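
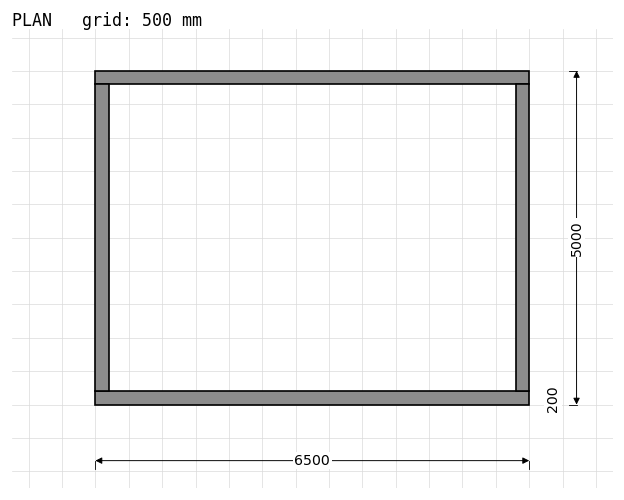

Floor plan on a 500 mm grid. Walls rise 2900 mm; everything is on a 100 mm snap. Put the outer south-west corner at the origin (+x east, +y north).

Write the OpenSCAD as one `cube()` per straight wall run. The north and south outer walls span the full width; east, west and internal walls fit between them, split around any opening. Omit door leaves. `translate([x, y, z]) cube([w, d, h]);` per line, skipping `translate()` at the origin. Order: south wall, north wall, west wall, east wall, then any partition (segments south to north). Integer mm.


cube([6500, 200, 2900]);
translate([0, 4800, 0]) cube([6500, 200, 2900]);
translate([0, 200, 0]) cube([200, 4600, 2900]);
translate([6300, 200, 0]) cube([200, 4600, 2900]);


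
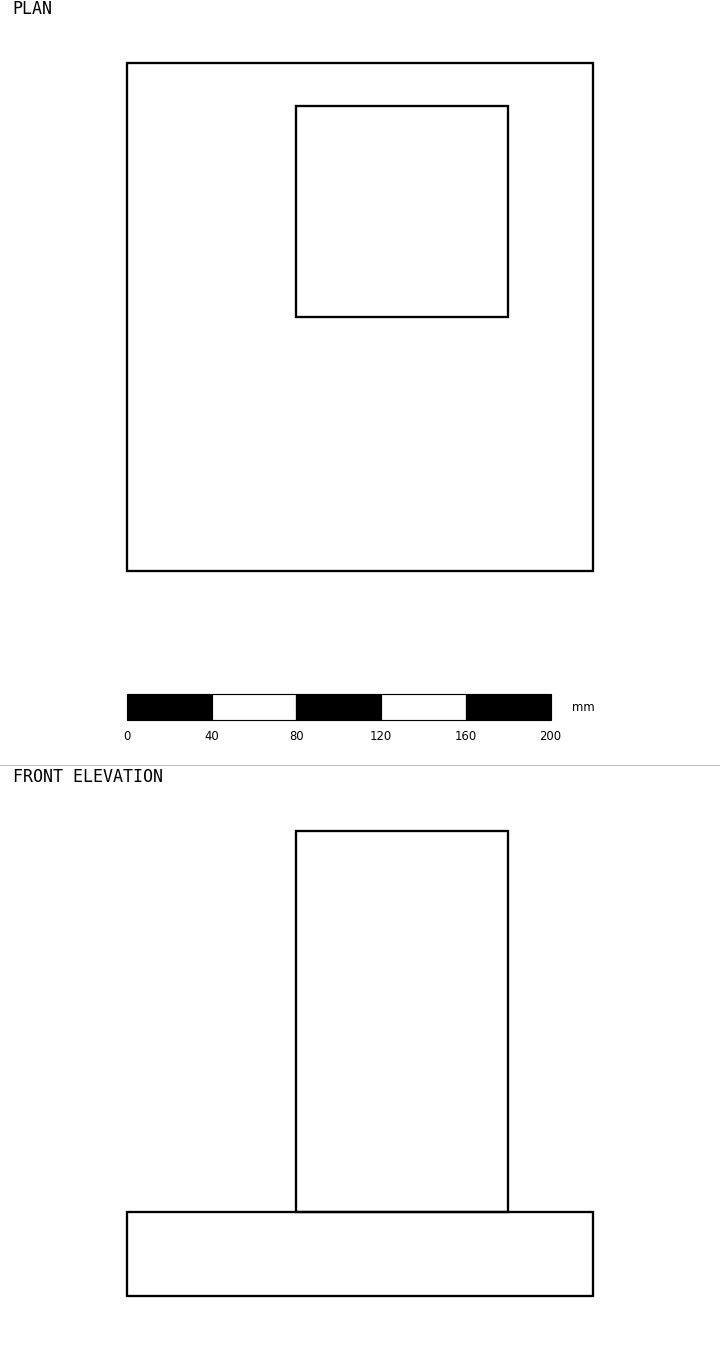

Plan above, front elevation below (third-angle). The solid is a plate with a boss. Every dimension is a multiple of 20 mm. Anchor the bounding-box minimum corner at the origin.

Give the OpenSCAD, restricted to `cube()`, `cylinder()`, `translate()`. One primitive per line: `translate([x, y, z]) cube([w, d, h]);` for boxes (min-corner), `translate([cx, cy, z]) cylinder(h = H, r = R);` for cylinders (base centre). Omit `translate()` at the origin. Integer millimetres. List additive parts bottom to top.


cube([220, 240, 40]);
translate([80, 120, 40]) cube([100, 100, 180]);


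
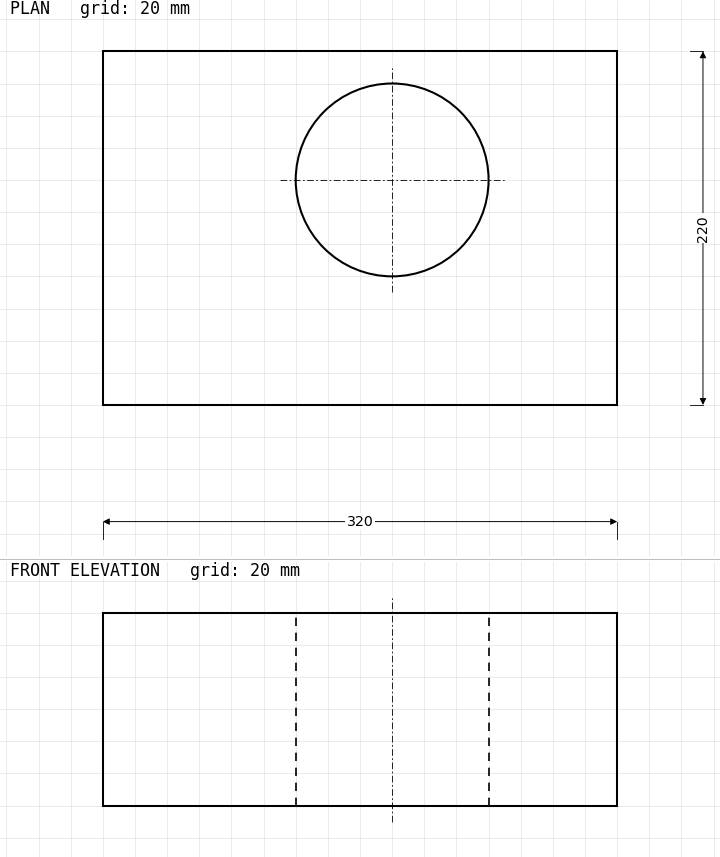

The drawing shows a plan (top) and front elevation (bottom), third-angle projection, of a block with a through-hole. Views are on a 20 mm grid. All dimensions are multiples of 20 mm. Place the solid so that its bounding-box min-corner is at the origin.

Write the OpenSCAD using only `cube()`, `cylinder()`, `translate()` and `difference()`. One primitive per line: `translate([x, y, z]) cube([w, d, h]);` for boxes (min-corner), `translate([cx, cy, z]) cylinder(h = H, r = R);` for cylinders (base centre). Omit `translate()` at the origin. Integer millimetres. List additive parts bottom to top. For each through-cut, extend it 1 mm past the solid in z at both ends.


difference() {
  cube([320, 220, 120]);
  translate([180, 140, -1]) cylinder(h = 122, r = 60);
}


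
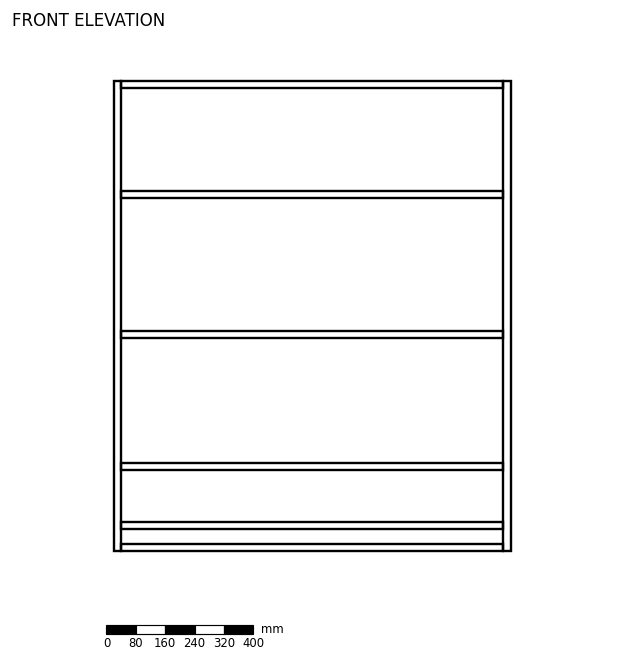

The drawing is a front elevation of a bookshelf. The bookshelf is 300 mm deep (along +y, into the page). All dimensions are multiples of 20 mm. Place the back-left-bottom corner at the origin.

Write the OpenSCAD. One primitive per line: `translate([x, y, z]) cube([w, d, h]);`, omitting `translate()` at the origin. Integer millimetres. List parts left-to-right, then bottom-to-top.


cube([20, 300, 1280]);
translate([20, 0, 0]) cube([1040, 300, 20]);
translate([20, 0, 60]) cube([1040, 300, 20]);
translate([20, 0, 220]) cube([1040, 300, 20]);
translate([20, 0, 580]) cube([1040, 300, 20]);
translate([20, 0, 960]) cube([1040, 300, 20]);
translate([20, 0, 1260]) cube([1040, 300, 20]);
translate([1060, 0, 0]) cube([20, 300, 1280]);


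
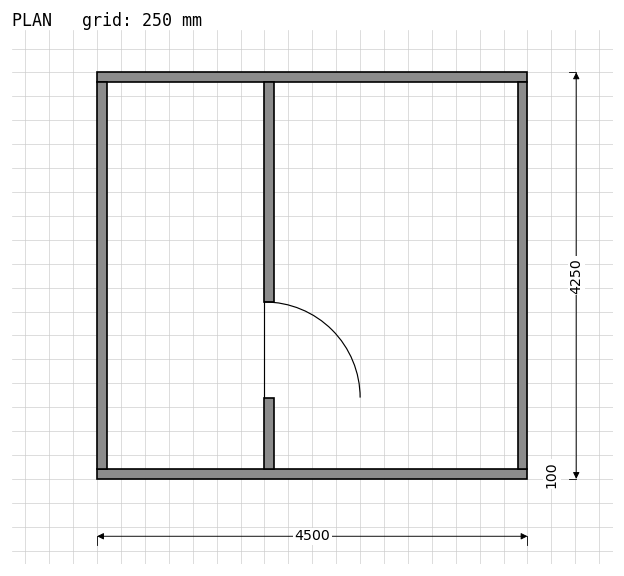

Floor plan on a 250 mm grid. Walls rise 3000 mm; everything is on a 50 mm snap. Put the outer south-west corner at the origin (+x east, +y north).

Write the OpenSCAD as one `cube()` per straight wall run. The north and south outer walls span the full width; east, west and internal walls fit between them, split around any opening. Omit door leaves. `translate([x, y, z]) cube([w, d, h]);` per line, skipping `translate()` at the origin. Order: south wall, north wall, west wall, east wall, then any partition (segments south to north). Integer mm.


cube([4500, 100, 3000]);
translate([0, 4150, 0]) cube([4500, 100, 3000]);
translate([0, 100, 0]) cube([100, 4050, 3000]);
translate([4400, 100, 0]) cube([100, 4050, 3000]);
translate([1750, 100, 0]) cube([100, 750, 3000]);
translate([1750, 1850, 0]) cube([100, 2300, 3000]);


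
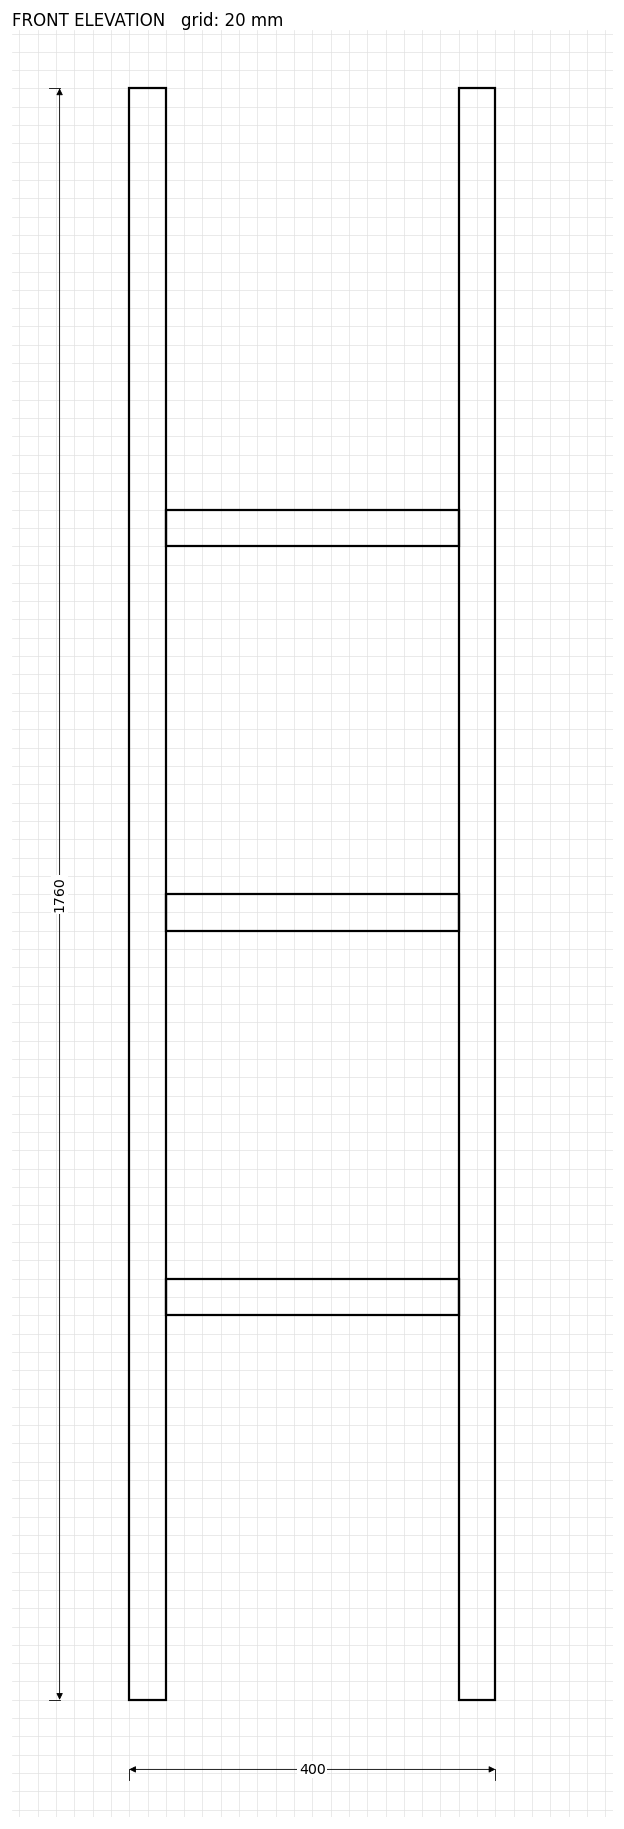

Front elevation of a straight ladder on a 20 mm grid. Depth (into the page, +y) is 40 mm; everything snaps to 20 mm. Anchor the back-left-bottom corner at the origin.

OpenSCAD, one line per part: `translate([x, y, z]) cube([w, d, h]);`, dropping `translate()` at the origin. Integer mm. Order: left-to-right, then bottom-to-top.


cube([40, 40, 1760]);
translate([40, 0, 420]) cube([320, 40, 40]);
translate([40, 0, 840]) cube([320, 40, 40]);
translate([40, 0, 1260]) cube([320, 40, 40]);
translate([360, 0, 0]) cube([40, 40, 1760]);


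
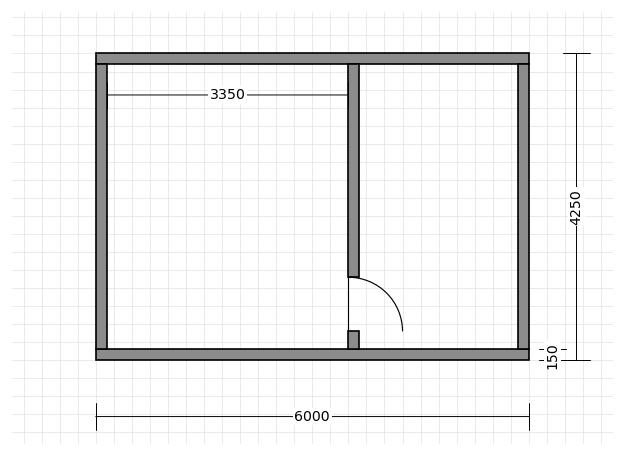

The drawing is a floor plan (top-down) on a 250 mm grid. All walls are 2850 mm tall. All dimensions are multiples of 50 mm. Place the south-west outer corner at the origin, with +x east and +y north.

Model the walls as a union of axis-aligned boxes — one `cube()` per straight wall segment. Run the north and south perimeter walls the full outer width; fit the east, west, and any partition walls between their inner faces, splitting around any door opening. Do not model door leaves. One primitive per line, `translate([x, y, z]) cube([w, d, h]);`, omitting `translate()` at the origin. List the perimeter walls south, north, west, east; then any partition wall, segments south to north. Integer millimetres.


cube([6000, 150, 2850]);
translate([0, 4100, 0]) cube([6000, 150, 2850]);
translate([0, 150, 0]) cube([150, 3950, 2850]);
translate([5850, 150, 0]) cube([150, 3950, 2850]);
translate([3500, 150, 0]) cube([150, 250, 2850]);
translate([3500, 1150, 0]) cube([150, 2950, 2850]);


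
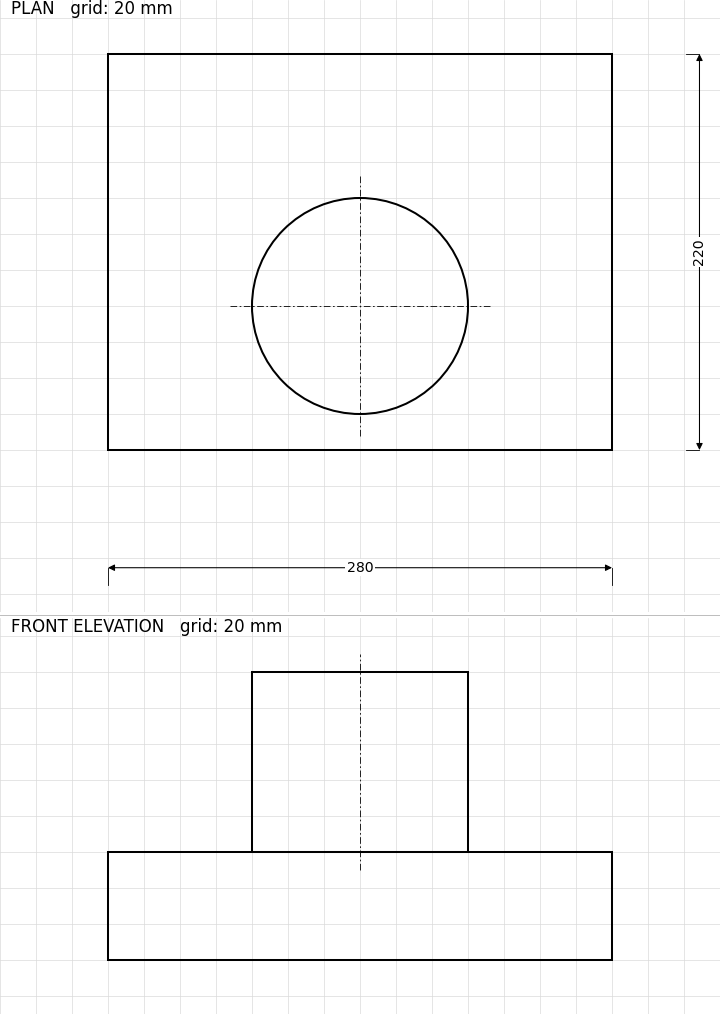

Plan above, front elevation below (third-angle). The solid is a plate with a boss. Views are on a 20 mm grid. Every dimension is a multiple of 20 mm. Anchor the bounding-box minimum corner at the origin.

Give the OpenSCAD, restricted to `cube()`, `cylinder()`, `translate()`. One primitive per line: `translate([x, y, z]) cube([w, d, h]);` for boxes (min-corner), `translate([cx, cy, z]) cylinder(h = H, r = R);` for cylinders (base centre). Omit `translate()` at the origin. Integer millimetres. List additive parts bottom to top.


cube([280, 220, 60]);
translate([140, 80, 60]) cylinder(h = 100, r = 60);


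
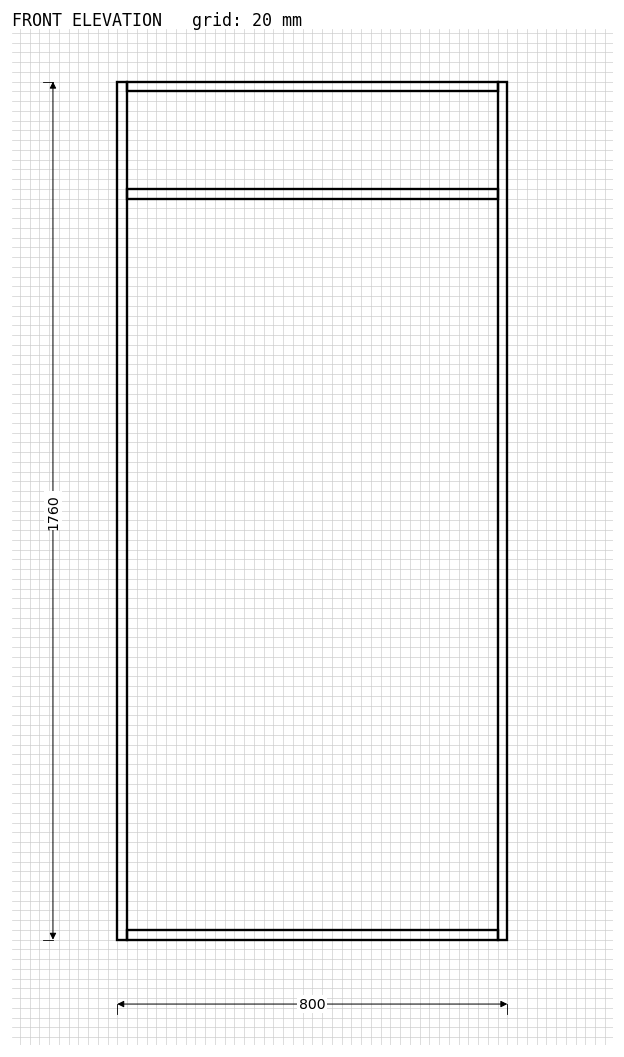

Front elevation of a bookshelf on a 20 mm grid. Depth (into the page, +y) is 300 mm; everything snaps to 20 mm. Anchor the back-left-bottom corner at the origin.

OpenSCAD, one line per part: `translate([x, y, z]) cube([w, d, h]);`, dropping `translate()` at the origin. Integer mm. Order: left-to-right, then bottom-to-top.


cube([20, 300, 1760]);
translate([20, 0, 0]) cube([760, 300, 20]);
translate([20, 0, 1520]) cube([760, 300, 20]);
translate([20, 0, 1740]) cube([760, 300, 20]);
translate([780, 0, 0]) cube([20, 300, 1760]);


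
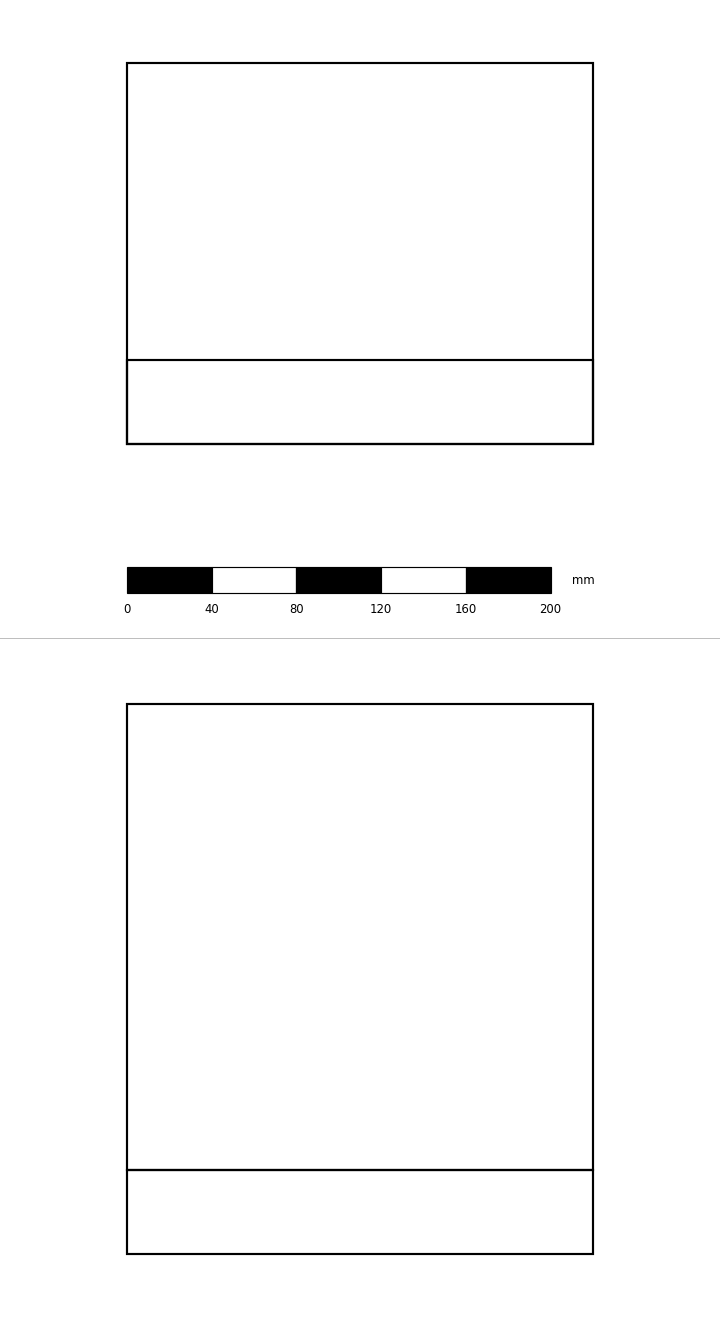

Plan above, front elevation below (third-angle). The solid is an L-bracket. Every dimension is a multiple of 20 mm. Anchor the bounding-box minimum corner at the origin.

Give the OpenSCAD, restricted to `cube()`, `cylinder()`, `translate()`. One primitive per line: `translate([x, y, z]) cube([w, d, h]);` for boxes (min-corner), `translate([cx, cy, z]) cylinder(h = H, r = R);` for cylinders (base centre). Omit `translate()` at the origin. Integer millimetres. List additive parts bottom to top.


cube([220, 180, 40]);
translate([0, 0, 40]) cube([220, 40, 220]);


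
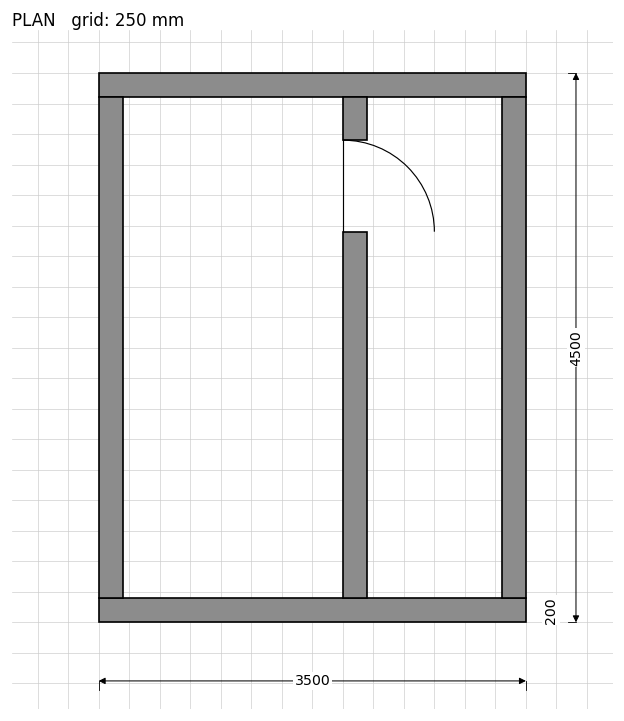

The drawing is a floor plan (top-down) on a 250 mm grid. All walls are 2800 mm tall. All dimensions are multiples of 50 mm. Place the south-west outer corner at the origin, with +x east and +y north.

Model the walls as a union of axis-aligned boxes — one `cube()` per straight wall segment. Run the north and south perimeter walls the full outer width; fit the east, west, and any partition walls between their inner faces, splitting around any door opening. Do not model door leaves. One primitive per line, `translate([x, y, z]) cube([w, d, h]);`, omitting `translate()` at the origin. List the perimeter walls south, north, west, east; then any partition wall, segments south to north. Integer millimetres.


cube([3500, 200, 2800]);
translate([0, 4300, 0]) cube([3500, 200, 2800]);
translate([0, 200, 0]) cube([200, 4100, 2800]);
translate([3300, 200, 0]) cube([200, 4100, 2800]);
translate([2000, 200, 0]) cube([200, 3000, 2800]);
translate([2000, 3950, 0]) cube([200, 350, 2800]);


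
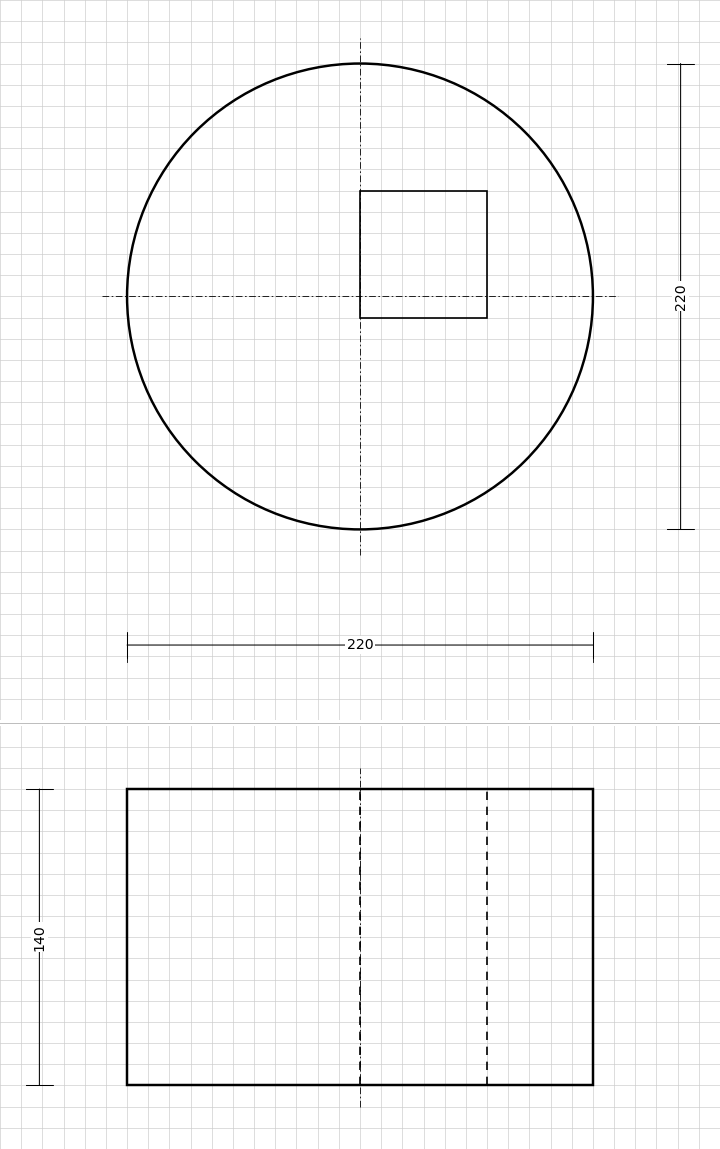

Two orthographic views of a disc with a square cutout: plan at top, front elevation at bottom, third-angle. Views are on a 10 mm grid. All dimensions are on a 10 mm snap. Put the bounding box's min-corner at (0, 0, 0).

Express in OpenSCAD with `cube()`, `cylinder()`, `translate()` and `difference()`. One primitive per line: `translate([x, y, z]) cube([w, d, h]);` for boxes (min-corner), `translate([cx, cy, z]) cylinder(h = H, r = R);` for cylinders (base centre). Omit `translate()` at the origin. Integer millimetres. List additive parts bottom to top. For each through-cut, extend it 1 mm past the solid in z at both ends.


difference() {
  translate([110, 110, 0]) cylinder(h = 140, r = 110);
  translate([110, 100, -1]) cube([60, 60, 142]);
}


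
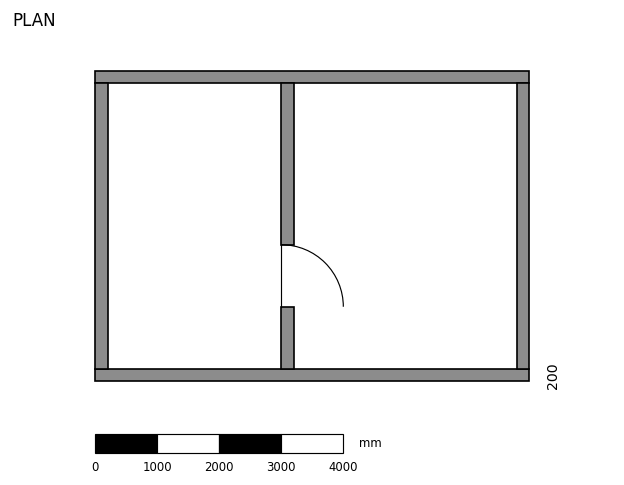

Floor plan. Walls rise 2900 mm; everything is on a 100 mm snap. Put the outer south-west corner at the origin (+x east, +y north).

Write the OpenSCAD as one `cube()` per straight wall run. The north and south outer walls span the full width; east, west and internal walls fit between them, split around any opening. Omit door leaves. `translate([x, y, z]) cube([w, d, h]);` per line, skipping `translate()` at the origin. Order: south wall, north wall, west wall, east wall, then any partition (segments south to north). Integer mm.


cube([7000, 200, 2900]);
translate([0, 4800, 0]) cube([7000, 200, 2900]);
translate([0, 200, 0]) cube([200, 4600, 2900]);
translate([6800, 200, 0]) cube([200, 4600, 2900]);
translate([3000, 200, 0]) cube([200, 1000, 2900]);
translate([3000, 2200, 0]) cube([200, 2600, 2900]);


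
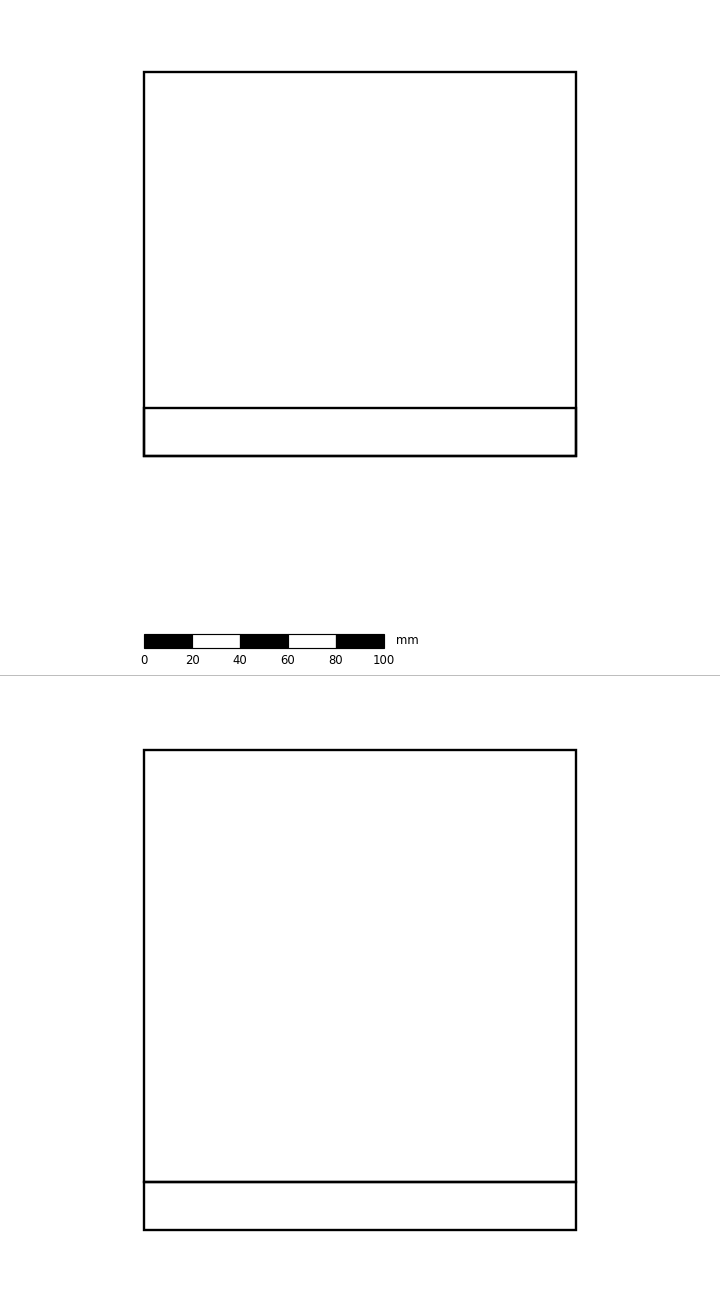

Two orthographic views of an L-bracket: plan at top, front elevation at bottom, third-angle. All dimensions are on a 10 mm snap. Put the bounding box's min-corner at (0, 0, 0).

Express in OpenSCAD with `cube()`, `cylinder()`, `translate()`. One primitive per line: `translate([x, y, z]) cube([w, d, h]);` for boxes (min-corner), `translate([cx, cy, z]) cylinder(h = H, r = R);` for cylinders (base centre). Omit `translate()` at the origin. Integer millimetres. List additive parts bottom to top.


cube([180, 160, 20]);
translate([0, 0, 20]) cube([180, 20, 180]);


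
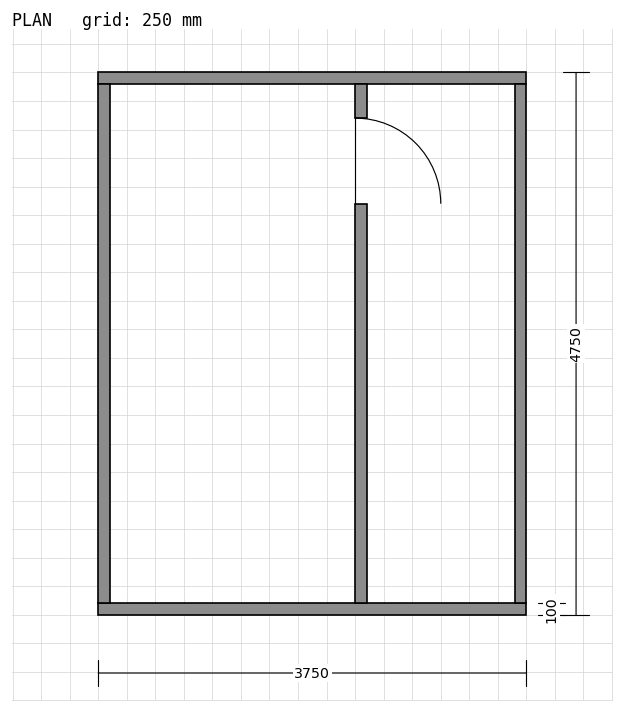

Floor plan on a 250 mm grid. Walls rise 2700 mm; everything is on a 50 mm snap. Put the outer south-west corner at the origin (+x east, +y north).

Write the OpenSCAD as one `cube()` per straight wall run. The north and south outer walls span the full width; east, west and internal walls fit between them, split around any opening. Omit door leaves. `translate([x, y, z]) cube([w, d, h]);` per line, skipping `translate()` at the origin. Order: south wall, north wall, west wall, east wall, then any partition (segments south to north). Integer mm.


cube([3750, 100, 2700]);
translate([0, 4650, 0]) cube([3750, 100, 2700]);
translate([0, 100, 0]) cube([100, 4550, 2700]);
translate([3650, 100, 0]) cube([100, 4550, 2700]);
translate([2250, 100, 0]) cube([100, 3500, 2700]);
translate([2250, 4350, 0]) cube([100, 300, 2700]);


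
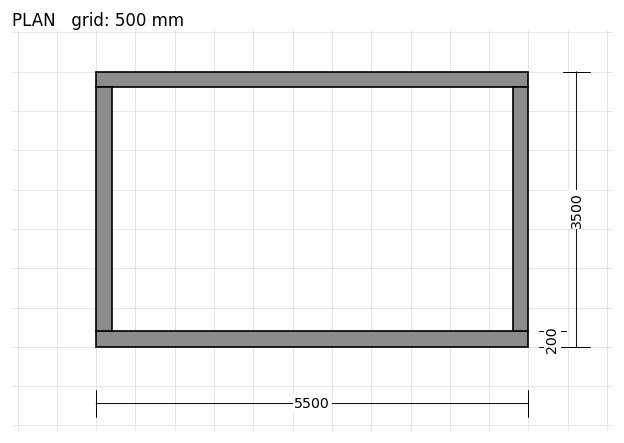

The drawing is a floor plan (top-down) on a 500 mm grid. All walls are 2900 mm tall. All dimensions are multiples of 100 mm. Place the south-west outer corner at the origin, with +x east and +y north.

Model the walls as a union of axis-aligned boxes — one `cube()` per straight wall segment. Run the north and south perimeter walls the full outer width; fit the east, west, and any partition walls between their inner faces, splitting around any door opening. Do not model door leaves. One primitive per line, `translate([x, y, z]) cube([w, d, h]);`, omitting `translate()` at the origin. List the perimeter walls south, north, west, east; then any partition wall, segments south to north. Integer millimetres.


cube([5500, 200, 2900]);
translate([0, 3300, 0]) cube([5500, 200, 2900]);
translate([0, 200, 0]) cube([200, 3100, 2900]);
translate([5300, 200, 0]) cube([200, 3100, 2900]);


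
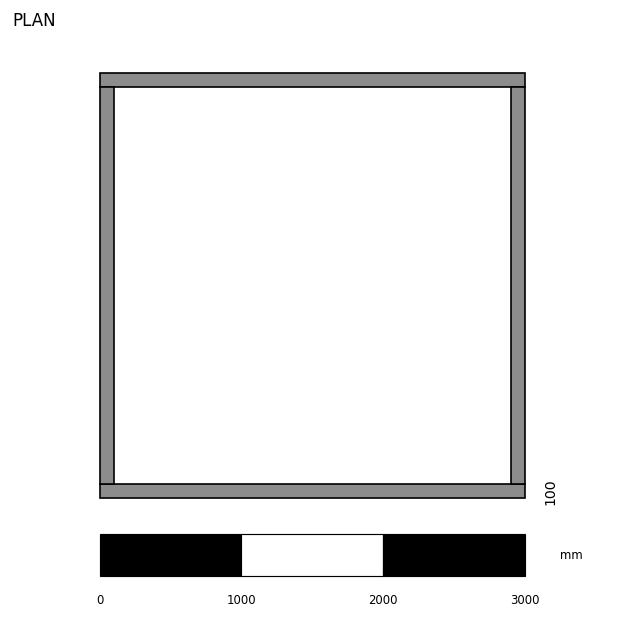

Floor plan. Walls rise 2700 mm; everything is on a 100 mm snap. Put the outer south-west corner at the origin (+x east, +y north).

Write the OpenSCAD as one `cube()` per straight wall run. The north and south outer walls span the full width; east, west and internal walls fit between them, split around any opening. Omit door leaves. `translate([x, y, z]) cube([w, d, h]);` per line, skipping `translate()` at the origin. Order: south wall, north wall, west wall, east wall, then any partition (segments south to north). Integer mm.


cube([3000, 100, 2700]);
translate([0, 2900, 0]) cube([3000, 100, 2700]);
translate([0, 100, 0]) cube([100, 2800, 2700]);
translate([2900, 100, 0]) cube([100, 2800, 2700]);


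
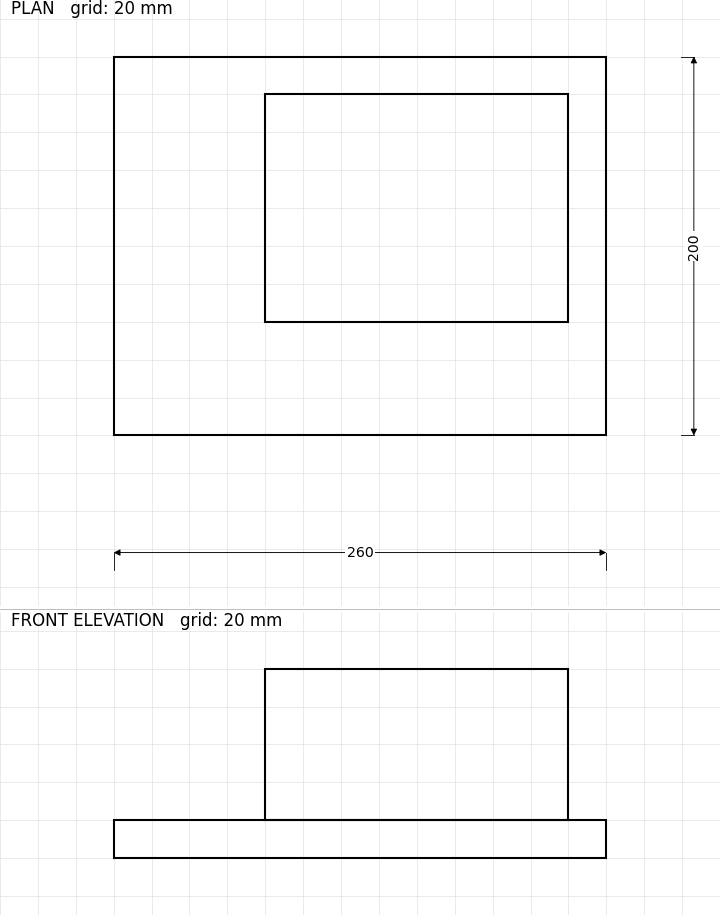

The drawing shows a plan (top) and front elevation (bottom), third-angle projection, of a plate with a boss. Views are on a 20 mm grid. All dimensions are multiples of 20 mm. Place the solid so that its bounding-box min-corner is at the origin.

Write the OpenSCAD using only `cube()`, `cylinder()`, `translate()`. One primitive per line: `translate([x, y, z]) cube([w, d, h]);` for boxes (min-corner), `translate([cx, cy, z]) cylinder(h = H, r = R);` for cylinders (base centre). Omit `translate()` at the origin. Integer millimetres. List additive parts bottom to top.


cube([260, 200, 20]);
translate([80, 60, 20]) cube([160, 120, 80]);


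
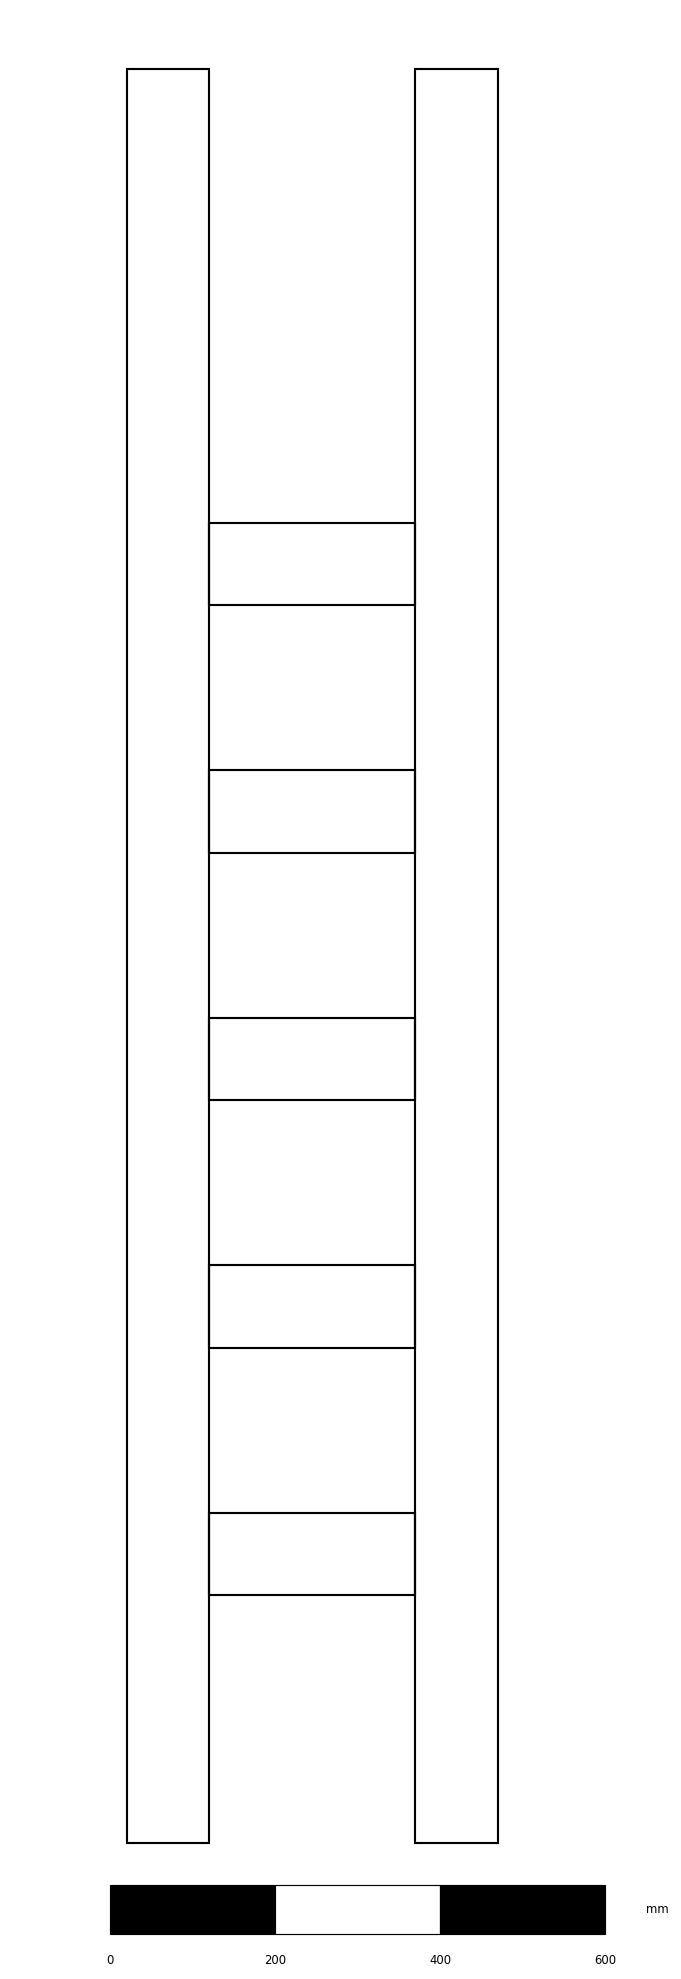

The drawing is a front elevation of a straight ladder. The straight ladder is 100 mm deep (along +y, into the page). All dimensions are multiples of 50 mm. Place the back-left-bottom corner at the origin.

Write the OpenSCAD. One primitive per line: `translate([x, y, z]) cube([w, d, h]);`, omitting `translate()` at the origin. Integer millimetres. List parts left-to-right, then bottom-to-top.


cube([100, 100, 2150]);
translate([100, 0, 300]) cube([250, 100, 100]);
translate([100, 0, 600]) cube([250, 100, 100]);
translate([100, 0, 900]) cube([250, 100, 100]);
translate([100, 0, 1200]) cube([250, 100, 100]);
translate([100, 0, 1500]) cube([250, 100, 100]);
translate([350, 0, 0]) cube([100, 100, 2150]);


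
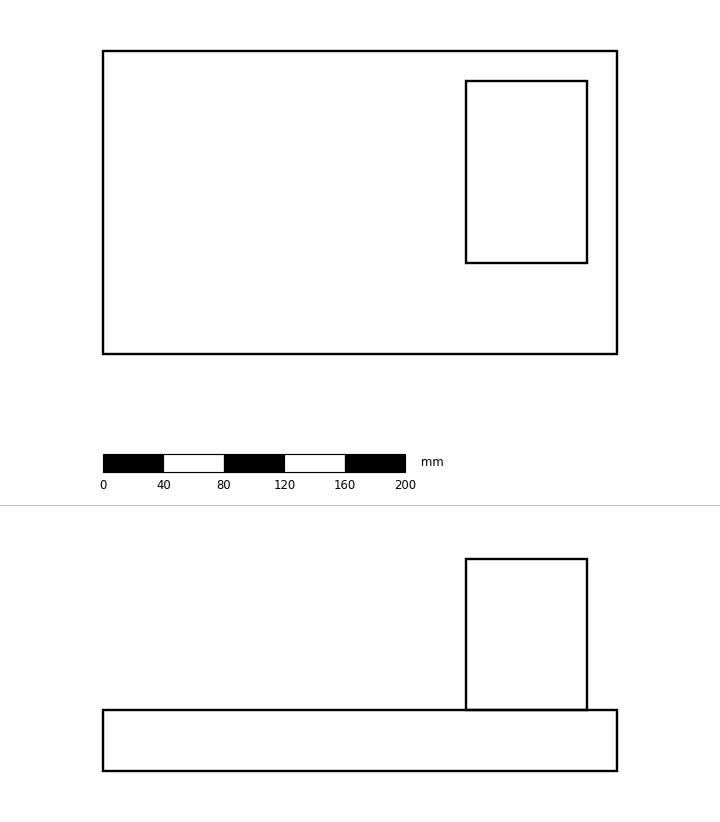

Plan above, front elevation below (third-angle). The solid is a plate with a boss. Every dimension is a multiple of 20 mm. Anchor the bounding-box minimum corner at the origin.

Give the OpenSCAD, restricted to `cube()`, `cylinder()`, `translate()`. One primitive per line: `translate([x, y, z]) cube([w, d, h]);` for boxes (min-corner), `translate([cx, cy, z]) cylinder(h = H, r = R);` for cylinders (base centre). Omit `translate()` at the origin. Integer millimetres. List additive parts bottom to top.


cube([340, 200, 40]);
translate([240, 60, 40]) cube([80, 120, 100]);


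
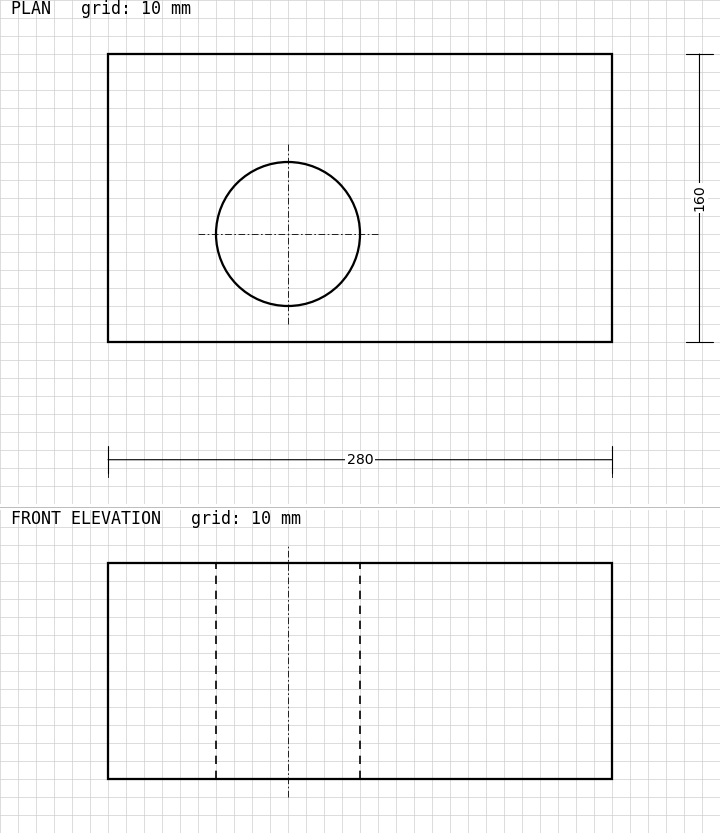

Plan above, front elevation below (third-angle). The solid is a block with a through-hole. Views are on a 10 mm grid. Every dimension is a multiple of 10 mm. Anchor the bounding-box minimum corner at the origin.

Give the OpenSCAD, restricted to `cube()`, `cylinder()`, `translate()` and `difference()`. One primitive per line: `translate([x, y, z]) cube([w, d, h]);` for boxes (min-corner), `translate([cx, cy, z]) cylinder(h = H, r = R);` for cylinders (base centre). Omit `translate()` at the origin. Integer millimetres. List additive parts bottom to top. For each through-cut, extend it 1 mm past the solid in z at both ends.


difference() {
  cube([280, 160, 120]);
  translate([100, 60, -1]) cylinder(h = 122, r = 40);
}


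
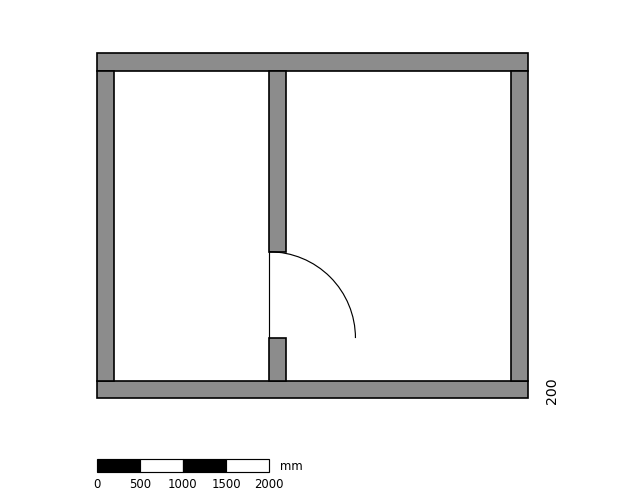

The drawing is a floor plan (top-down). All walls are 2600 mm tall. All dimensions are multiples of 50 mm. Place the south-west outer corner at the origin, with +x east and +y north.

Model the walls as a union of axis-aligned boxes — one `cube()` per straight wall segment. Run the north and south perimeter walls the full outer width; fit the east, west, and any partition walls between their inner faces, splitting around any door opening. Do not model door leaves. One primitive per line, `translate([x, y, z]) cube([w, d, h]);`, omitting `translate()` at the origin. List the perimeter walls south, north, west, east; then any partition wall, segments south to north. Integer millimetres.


cube([5000, 200, 2600]);
translate([0, 3800, 0]) cube([5000, 200, 2600]);
translate([0, 200, 0]) cube([200, 3600, 2600]);
translate([4800, 200, 0]) cube([200, 3600, 2600]);
translate([2000, 200, 0]) cube([200, 500, 2600]);
translate([2000, 1700, 0]) cube([200, 2100, 2600]);


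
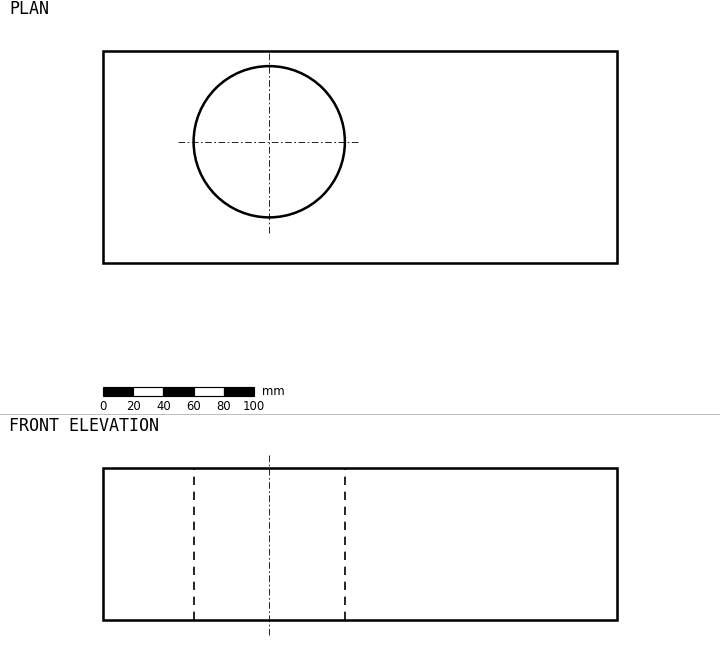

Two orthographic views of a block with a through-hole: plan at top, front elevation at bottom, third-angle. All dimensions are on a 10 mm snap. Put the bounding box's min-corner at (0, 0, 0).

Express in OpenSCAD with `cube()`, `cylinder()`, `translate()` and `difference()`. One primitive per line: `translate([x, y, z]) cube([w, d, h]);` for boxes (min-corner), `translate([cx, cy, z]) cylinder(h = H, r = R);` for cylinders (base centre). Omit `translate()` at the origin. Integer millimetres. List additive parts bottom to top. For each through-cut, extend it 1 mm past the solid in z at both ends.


difference() {
  cube([340, 140, 100]);
  translate([110, 80, -1]) cylinder(h = 102, r = 50);
}


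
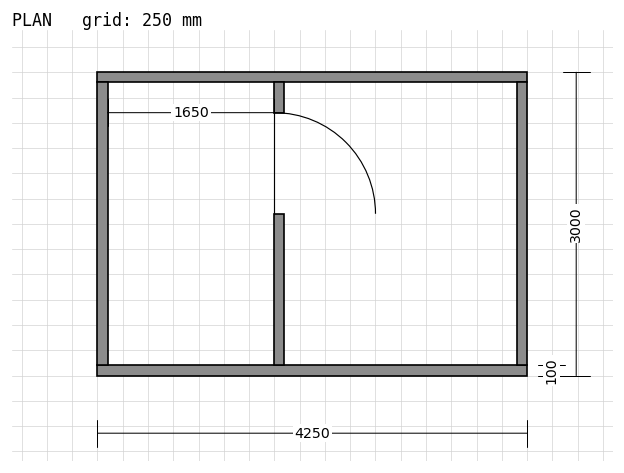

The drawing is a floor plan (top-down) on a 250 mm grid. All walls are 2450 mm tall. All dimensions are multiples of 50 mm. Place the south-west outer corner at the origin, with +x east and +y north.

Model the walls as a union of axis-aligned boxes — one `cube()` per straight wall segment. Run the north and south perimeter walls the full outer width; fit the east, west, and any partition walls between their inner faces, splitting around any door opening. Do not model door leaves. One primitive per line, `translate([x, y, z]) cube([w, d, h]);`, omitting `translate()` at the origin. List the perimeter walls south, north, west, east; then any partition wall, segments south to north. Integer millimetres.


cube([4250, 100, 2450]);
translate([0, 2900, 0]) cube([4250, 100, 2450]);
translate([0, 100, 0]) cube([100, 2800, 2450]);
translate([4150, 100, 0]) cube([100, 2800, 2450]);
translate([1750, 100, 0]) cube([100, 1500, 2450]);
translate([1750, 2600, 0]) cube([100, 300, 2450]);


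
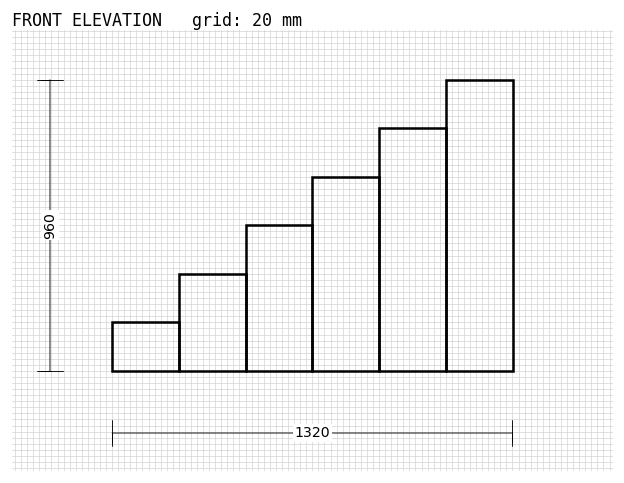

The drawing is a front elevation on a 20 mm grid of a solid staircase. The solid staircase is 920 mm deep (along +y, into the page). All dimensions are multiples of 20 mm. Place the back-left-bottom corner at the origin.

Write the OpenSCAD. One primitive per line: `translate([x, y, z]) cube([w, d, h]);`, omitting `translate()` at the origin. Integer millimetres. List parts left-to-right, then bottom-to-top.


cube([220, 920, 160]);
translate([220, 0, 0]) cube([220, 920, 320]);
translate([440, 0, 0]) cube([220, 920, 480]);
translate([660, 0, 0]) cube([220, 920, 640]);
translate([880, 0, 0]) cube([220, 920, 800]);
translate([1100, 0, 0]) cube([220, 920, 960]);


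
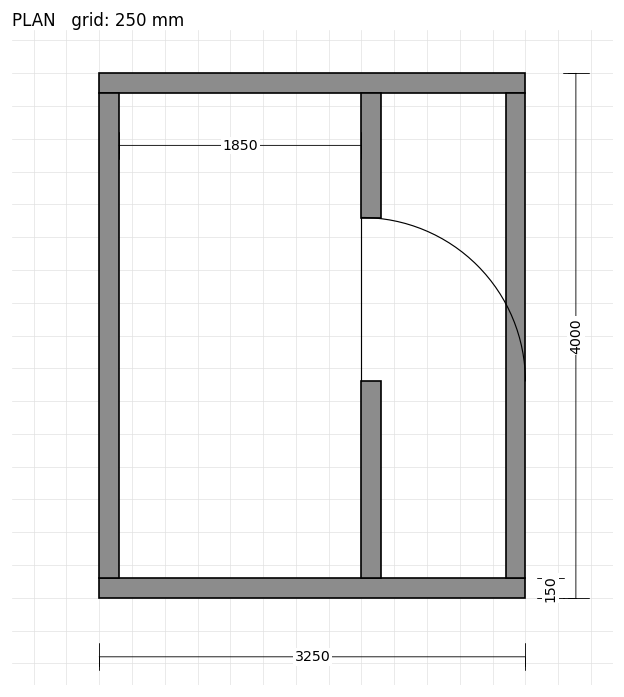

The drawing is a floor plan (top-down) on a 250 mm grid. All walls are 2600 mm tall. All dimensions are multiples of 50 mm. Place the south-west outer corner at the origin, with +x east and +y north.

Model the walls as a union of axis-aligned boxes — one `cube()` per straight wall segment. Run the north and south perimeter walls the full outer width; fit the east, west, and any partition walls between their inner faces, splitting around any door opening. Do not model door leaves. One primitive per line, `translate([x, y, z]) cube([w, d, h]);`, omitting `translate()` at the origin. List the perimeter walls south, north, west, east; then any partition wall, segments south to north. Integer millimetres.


cube([3250, 150, 2600]);
translate([0, 3850, 0]) cube([3250, 150, 2600]);
translate([0, 150, 0]) cube([150, 3700, 2600]);
translate([3100, 150, 0]) cube([150, 3700, 2600]);
translate([2000, 150, 0]) cube([150, 1500, 2600]);
translate([2000, 2900, 0]) cube([150, 950, 2600]);


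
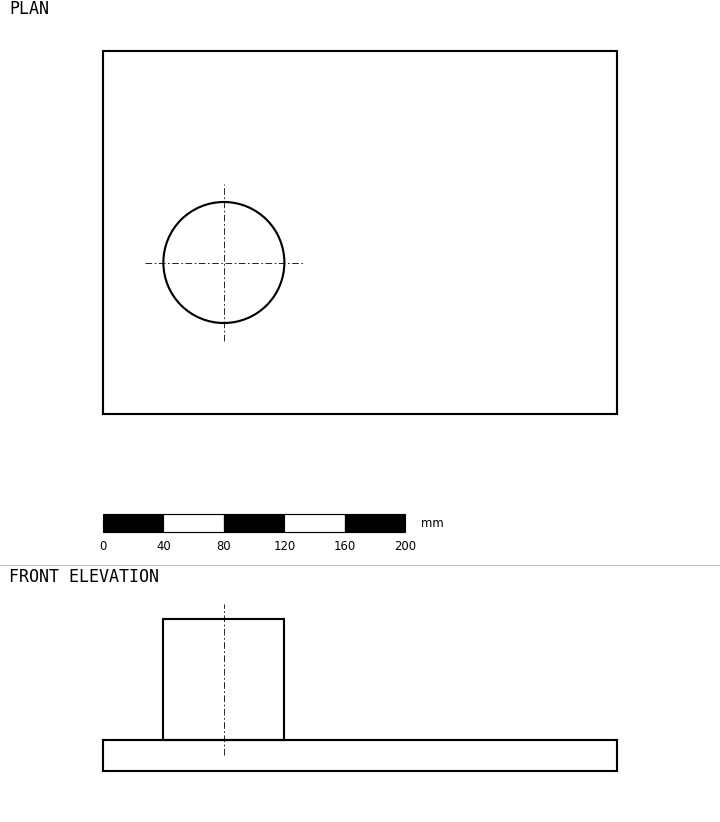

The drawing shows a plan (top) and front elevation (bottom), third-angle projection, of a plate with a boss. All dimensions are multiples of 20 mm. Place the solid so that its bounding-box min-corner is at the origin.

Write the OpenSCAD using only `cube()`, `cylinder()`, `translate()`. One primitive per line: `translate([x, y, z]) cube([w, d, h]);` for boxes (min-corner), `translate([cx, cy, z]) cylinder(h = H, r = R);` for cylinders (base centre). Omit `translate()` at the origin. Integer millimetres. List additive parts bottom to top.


cube([340, 240, 20]);
translate([80, 100, 20]) cylinder(h = 80, r = 40);


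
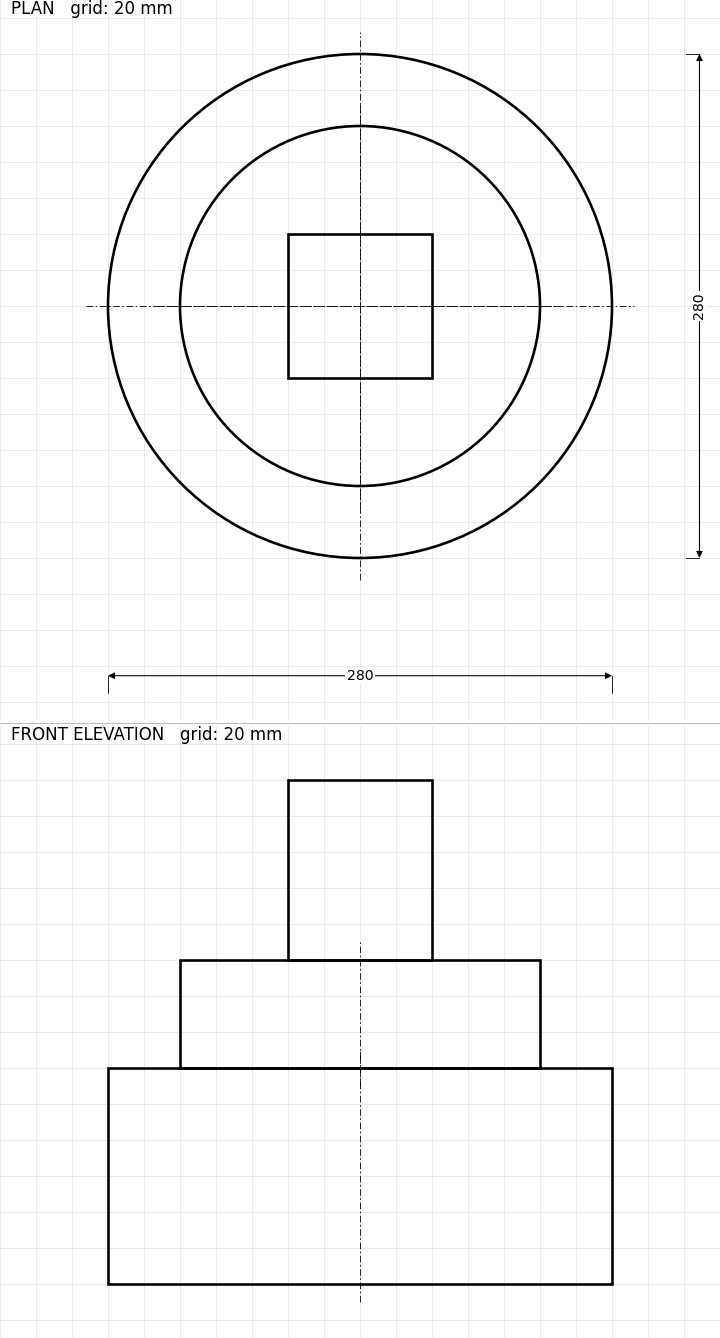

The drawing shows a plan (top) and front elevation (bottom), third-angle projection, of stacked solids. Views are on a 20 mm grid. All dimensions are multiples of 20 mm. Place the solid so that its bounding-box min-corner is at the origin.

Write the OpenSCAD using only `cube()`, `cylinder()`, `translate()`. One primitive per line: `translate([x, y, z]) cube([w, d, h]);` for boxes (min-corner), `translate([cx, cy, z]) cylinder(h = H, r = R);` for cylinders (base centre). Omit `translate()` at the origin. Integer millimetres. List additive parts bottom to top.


translate([140, 140, 0]) cylinder(h = 120, r = 140);
translate([140, 140, 120]) cylinder(h = 60, r = 100);
translate([100, 100, 180]) cube([80, 80, 100]);


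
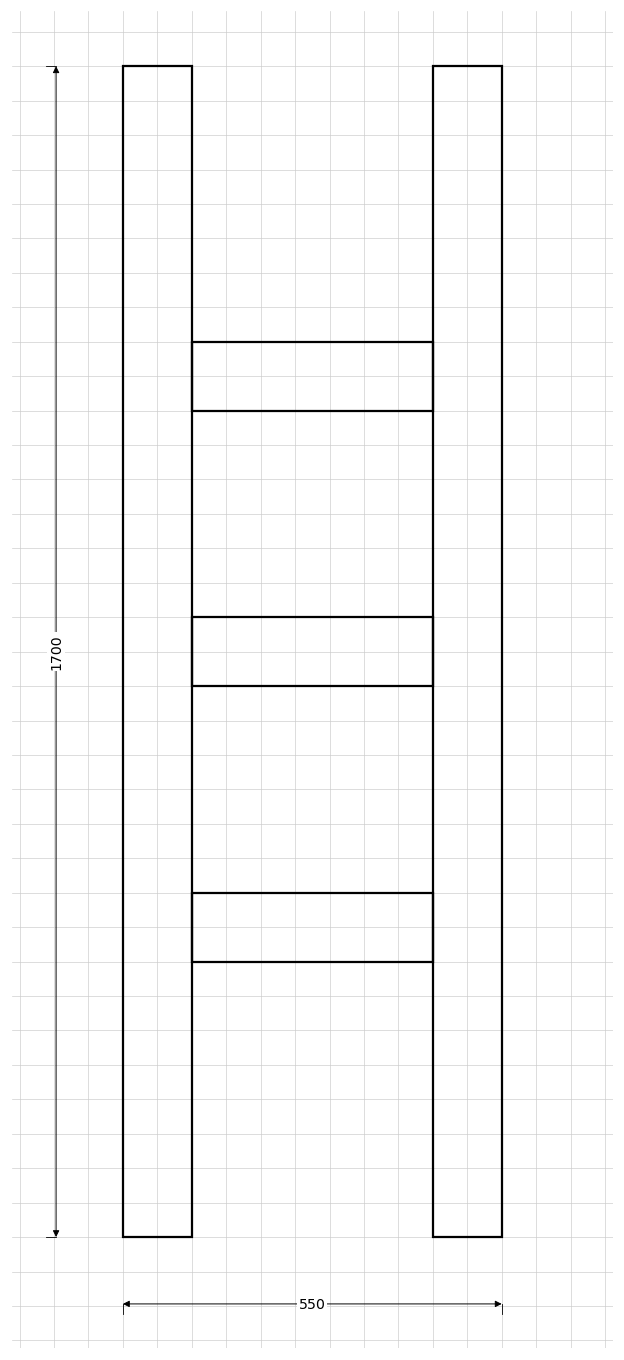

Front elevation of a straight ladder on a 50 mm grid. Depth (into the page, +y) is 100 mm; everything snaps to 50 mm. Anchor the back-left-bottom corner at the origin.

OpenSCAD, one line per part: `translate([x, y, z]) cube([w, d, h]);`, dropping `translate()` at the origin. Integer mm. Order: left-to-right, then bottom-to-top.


cube([100, 100, 1700]);
translate([100, 0, 400]) cube([350, 100, 100]);
translate([100, 0, 800]) cube([350, 100, 100]);
translate([100, 0, 1200]) cube([350, 100, 100]);
translate([450, 0, 0]) cube([100, 100, 1700]);


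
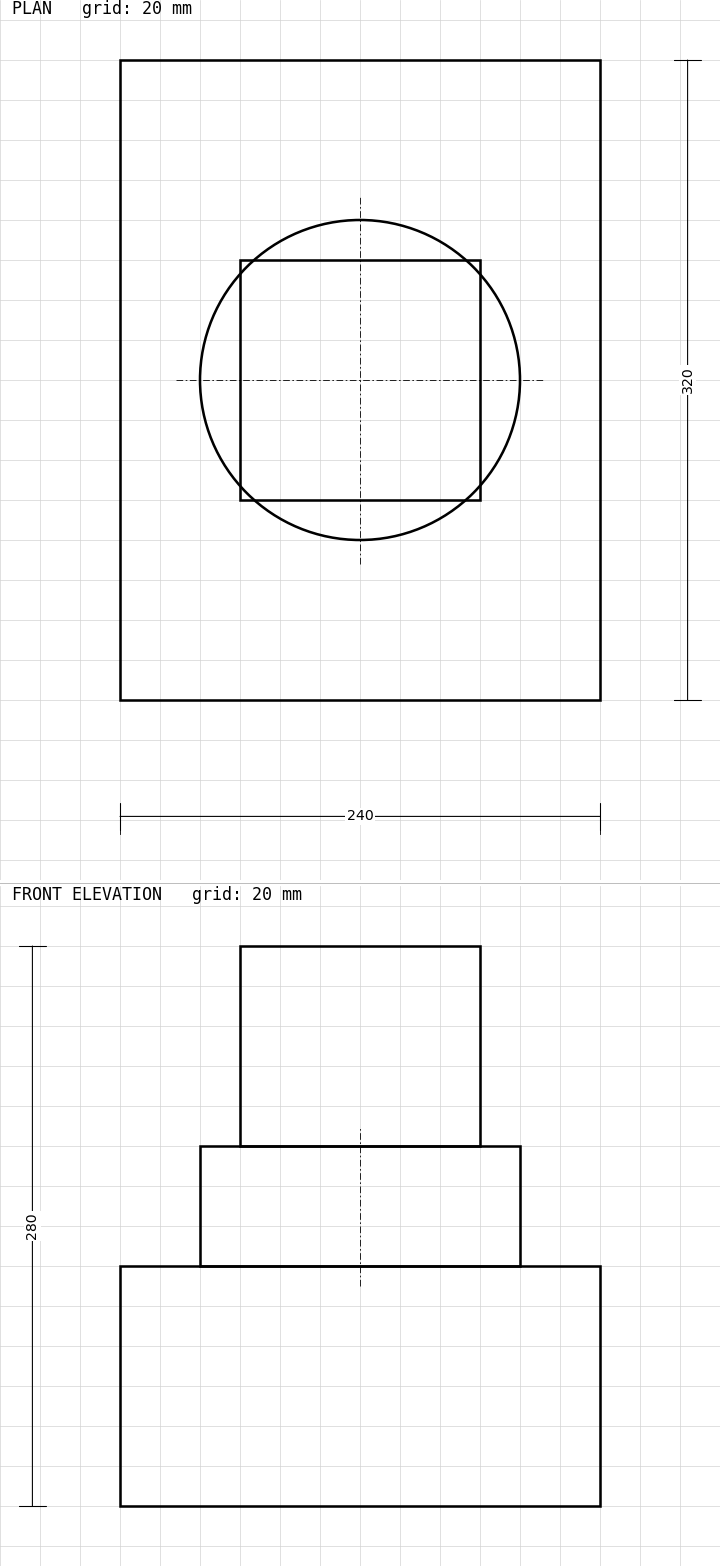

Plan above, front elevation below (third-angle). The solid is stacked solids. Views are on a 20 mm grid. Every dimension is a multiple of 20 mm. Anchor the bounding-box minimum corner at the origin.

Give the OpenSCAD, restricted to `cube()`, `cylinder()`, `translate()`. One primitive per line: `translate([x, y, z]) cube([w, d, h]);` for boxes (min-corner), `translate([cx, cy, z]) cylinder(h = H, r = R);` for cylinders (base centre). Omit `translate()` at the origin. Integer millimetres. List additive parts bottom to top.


cube([240, 320, 120]);
translate([120, 160, 120]) cylinder(h = 60, r = 80);
translate([60, 100, 180]) cube([120, 120, 100]);


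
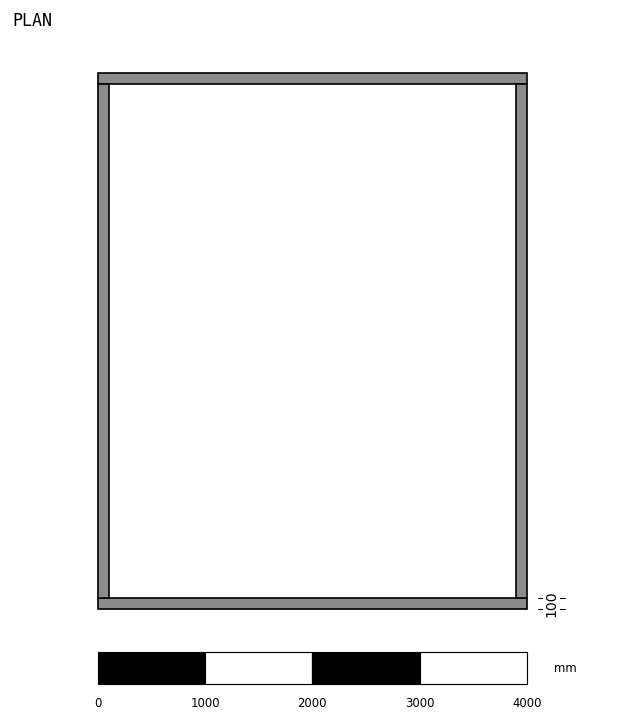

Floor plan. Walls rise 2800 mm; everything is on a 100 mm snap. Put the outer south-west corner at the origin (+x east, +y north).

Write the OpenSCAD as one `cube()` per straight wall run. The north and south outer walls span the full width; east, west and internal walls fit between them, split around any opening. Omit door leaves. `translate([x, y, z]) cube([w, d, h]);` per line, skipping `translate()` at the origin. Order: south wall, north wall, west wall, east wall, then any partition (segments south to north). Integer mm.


cube([4000, 100, 2800]);
translate([0, 4900, 0]) cube([4000, 100, 2800]);
translate([0, 100, 0]) cube([100, 4800, 2800]);
translate([3900, 100, 0]) cube([100, 4800, 2800]);


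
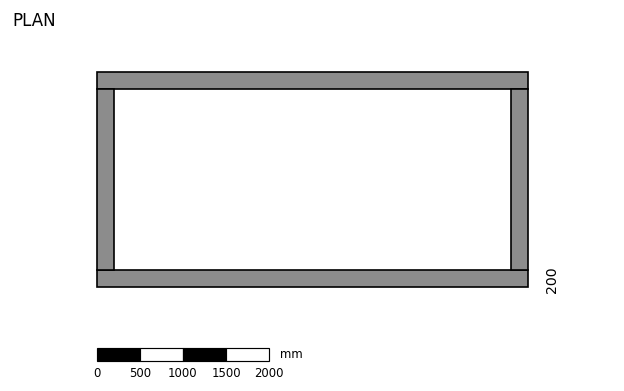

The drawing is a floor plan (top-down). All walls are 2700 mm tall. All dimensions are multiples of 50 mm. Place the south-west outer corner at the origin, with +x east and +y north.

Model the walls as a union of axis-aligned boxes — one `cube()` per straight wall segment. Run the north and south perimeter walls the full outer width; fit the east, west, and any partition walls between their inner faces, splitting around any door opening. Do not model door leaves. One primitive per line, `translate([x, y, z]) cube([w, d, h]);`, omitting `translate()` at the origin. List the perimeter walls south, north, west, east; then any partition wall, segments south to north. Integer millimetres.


cube([5000, 200, 2700]);
translate([0, 2300, 0]) cube([5000, 200, 2700]);
translate([0, 200, 0]) cube([200, 2100, 2700]);
translate([4800, 200, 0]) cube([200, 2100, 2700]);


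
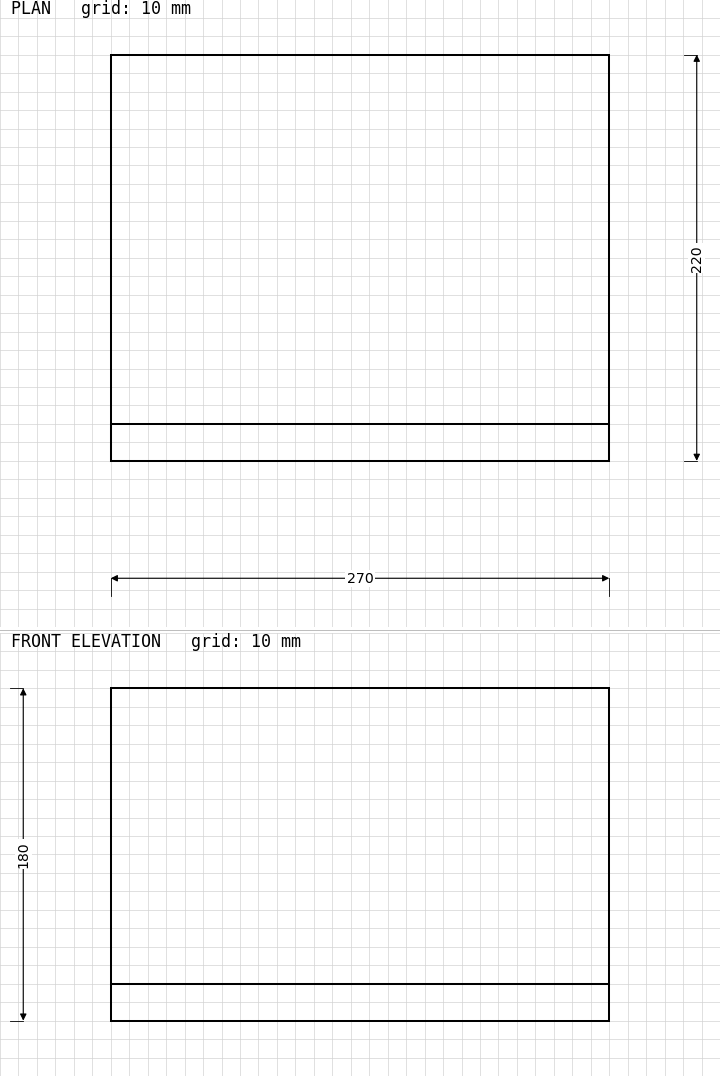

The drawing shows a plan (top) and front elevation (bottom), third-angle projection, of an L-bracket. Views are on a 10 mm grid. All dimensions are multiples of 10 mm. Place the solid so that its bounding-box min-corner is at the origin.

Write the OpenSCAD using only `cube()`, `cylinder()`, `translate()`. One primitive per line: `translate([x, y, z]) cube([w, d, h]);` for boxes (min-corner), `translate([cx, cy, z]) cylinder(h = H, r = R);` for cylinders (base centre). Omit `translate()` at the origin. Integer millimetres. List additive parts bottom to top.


cube([270, 220, 20]);
translate([0, 0, 20]) cube([270, 20, 160]);


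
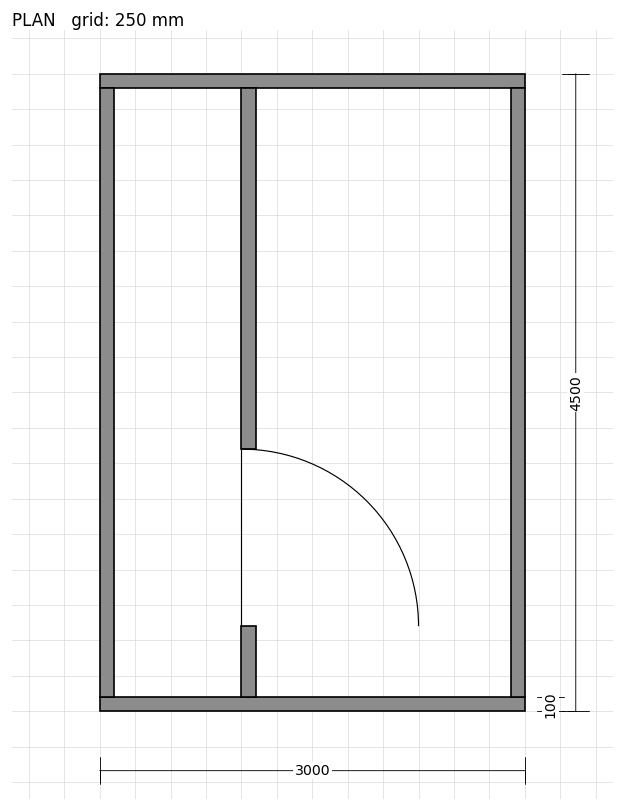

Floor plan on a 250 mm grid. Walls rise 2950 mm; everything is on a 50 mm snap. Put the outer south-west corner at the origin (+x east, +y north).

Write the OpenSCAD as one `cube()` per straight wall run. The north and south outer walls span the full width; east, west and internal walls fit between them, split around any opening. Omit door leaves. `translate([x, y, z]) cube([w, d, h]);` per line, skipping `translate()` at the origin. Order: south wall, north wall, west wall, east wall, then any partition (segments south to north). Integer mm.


cube([3000, 100, 2950]);
translate([0, 4400, 0]) cube([3000, 100, 2950]);
translate([0, 100, 0]) cube([100, 4300, 2950]);
translate([2900, 100, 0]) cube([100, 4300, 2950]);
translate([1000, 100, 0]) cube([100, 500, 2950]);
translate([1000, 1850, 0]) cube([100, 2550, 2950]);


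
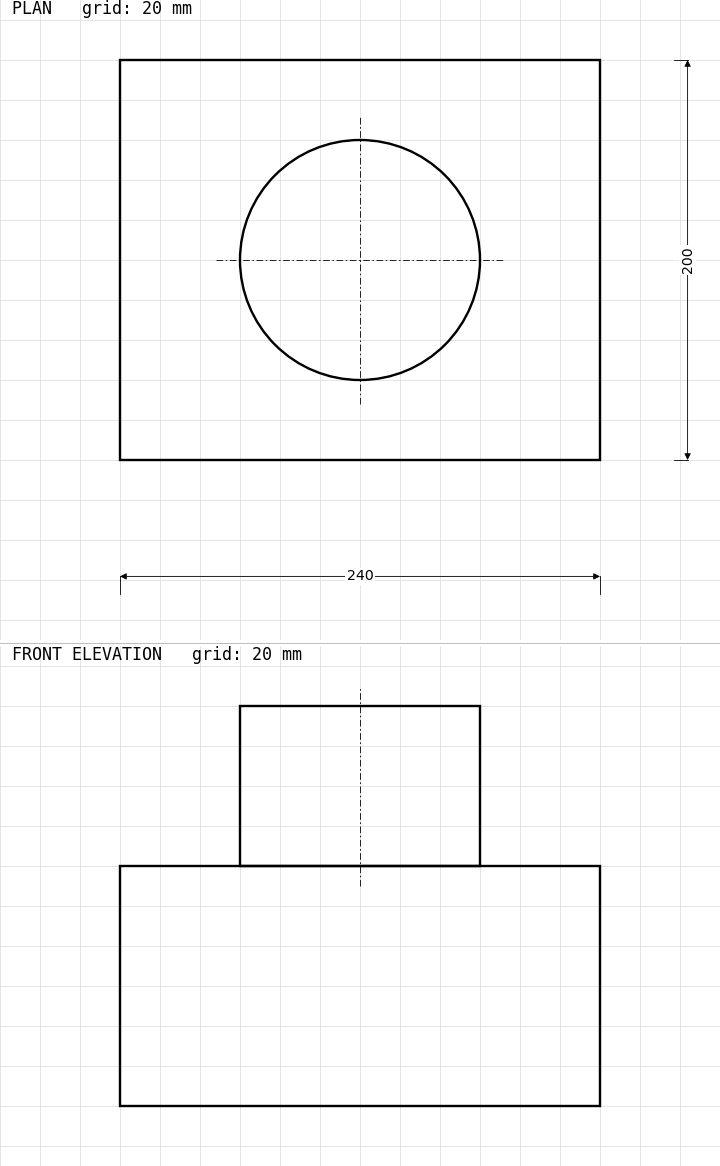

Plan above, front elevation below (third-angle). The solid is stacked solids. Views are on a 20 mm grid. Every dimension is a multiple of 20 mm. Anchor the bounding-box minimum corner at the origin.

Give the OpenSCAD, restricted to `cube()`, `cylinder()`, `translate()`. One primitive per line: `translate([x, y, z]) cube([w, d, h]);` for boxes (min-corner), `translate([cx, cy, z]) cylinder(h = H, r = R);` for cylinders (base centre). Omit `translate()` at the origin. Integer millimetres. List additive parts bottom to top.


cube([240, 200, 120]);
translate([120, 100, 120]) cylinder(h = 80, r = 60);


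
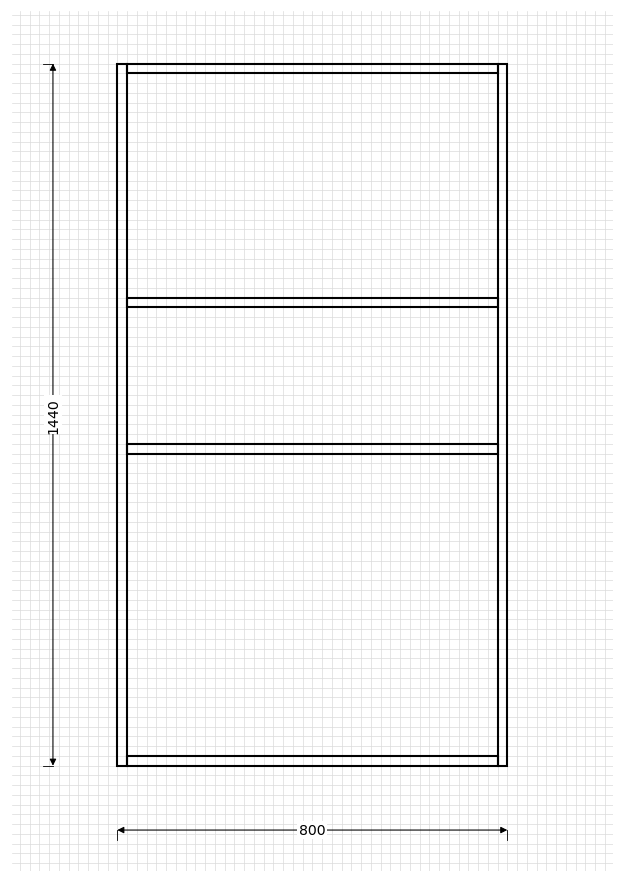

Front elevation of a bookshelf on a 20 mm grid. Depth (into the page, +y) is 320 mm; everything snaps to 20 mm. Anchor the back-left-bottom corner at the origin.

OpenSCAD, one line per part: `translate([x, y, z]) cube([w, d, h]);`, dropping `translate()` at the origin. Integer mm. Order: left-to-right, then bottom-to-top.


cube([20, 320, 1440]);
translate([20, 0, 0]) cube([760, 320, 20]);
translate([20, 0, 640]) cube([760, 320, 20]);
translate([20, 0, 940]) cube([760, 320, 20]);
translate([20, 0, 1420]) cube([760, 320, 20]);
translate([780, 0, 0]) cube([20, 320, 1440]);
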